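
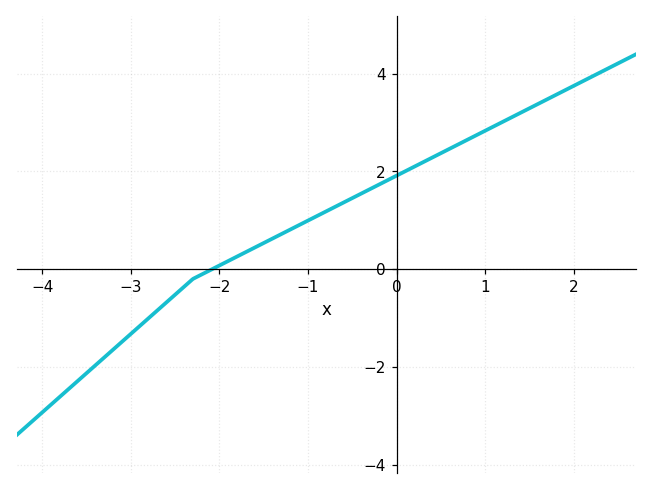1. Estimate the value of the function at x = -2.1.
-0.016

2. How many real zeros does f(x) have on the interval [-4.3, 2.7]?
1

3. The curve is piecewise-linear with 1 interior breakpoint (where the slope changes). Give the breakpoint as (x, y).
(-2.3, -0.2)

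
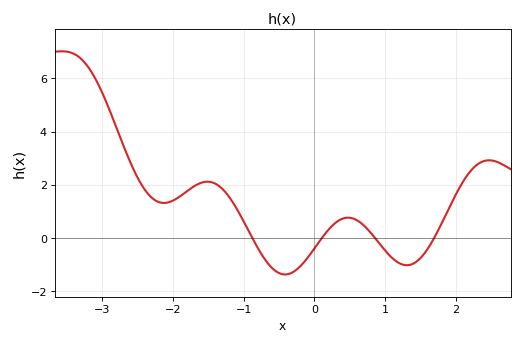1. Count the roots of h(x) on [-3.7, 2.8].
4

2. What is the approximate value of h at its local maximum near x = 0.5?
0.8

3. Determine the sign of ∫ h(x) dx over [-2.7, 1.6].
positive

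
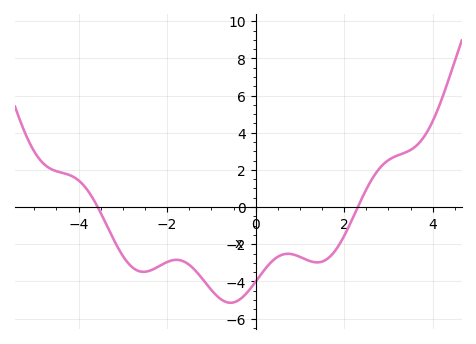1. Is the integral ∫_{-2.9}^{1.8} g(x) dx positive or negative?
negative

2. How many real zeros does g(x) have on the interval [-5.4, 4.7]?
2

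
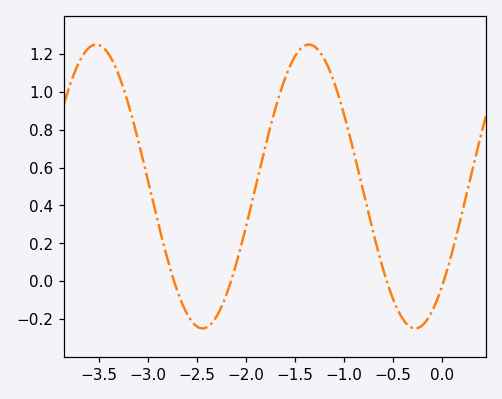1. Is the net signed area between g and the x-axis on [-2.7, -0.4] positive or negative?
positive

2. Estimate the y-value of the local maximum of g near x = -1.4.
1.24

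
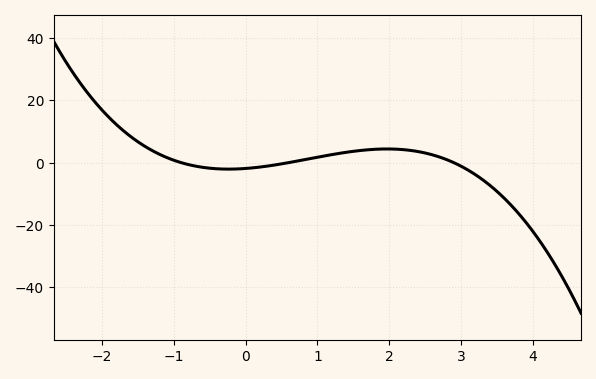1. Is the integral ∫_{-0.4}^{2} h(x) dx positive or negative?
positive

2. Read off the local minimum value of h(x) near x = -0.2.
-2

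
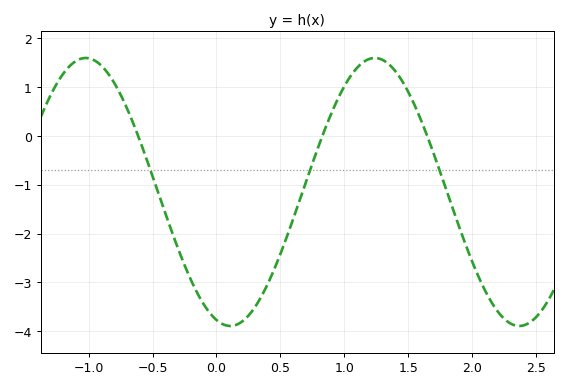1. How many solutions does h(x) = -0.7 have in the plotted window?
3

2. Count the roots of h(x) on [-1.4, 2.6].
3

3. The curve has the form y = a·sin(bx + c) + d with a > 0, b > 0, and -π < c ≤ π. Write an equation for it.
y = 2.74sin(2.8x - 1.9) - 1.15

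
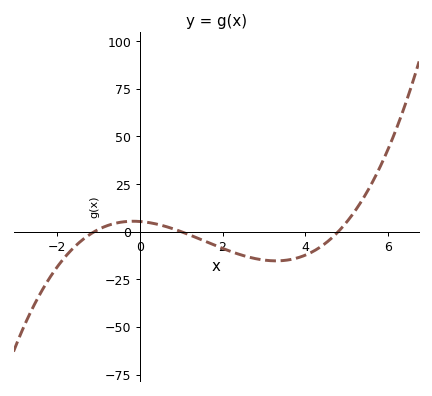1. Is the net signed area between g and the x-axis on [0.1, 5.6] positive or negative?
negative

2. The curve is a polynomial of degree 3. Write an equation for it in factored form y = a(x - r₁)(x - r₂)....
y = 1.01(x + 1.1)(x - 1)(x - 4.8)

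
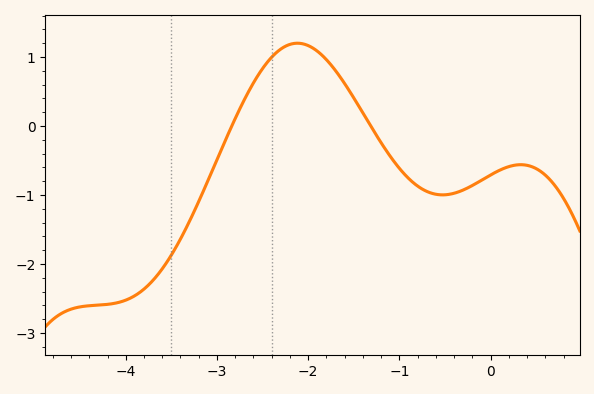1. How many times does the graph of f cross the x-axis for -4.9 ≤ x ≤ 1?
2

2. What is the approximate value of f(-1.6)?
0.616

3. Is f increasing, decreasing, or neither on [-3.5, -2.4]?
increasing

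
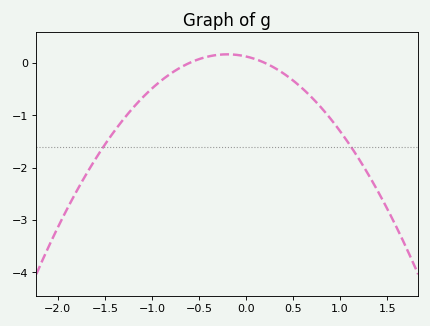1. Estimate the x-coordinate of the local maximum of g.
-0.2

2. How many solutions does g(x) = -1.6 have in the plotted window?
2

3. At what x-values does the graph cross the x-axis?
-0.6, 0.2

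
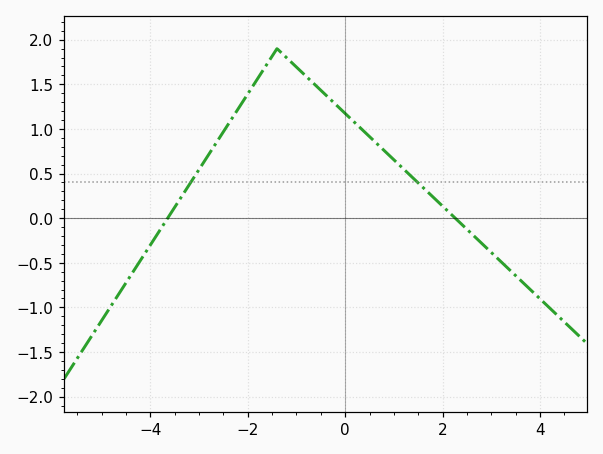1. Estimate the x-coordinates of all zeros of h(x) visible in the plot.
-3.6, 2.2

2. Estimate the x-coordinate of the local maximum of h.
-1.4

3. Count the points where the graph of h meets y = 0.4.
2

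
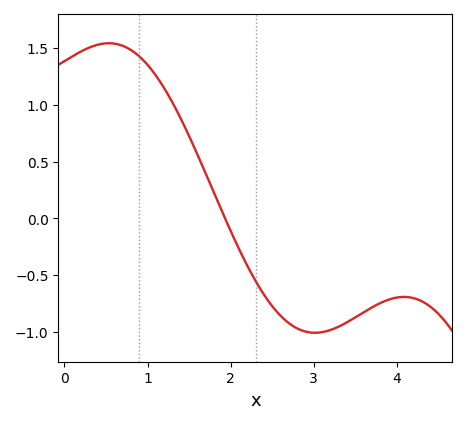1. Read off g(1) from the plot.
1.35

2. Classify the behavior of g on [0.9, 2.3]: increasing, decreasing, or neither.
decreasing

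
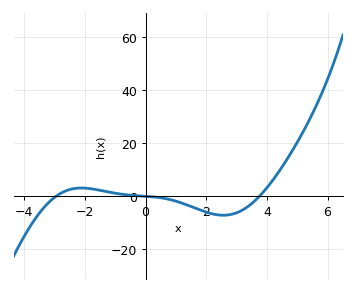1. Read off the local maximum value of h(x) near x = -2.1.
4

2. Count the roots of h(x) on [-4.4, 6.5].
3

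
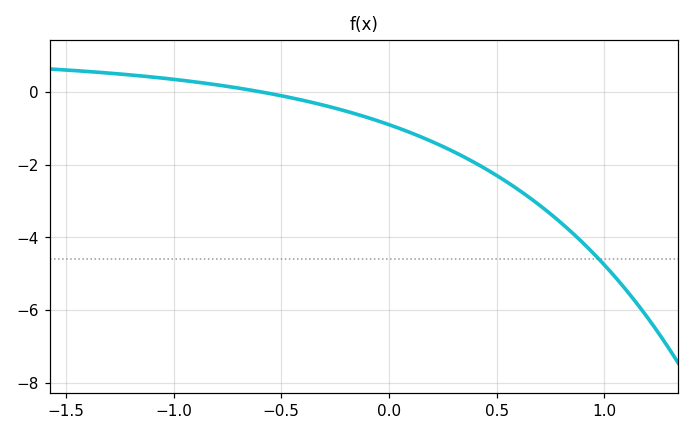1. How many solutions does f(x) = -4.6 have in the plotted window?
1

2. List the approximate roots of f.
-0.594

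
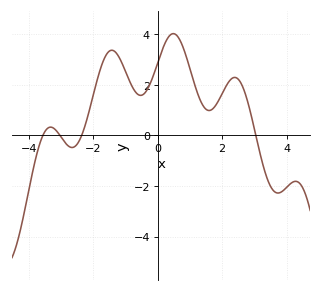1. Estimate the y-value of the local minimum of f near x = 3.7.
-2.28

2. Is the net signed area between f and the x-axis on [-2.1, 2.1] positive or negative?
positive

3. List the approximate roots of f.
-3.57, -3.04, -2.37, 3.05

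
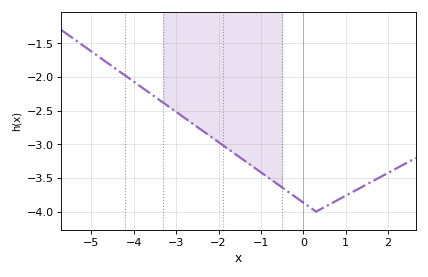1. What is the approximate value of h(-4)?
-2.07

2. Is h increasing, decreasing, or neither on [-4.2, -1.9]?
decreasing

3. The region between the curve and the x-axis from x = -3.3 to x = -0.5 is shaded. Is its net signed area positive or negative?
negative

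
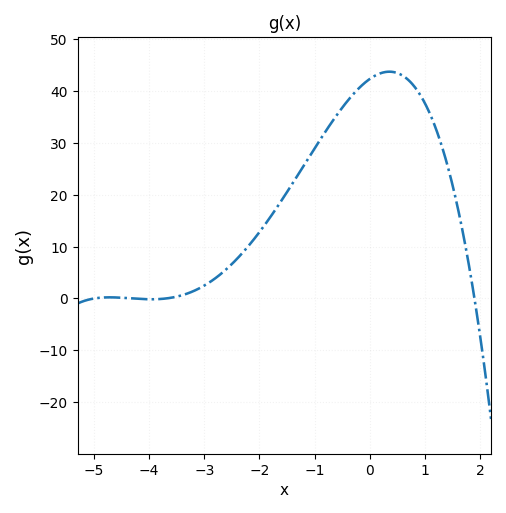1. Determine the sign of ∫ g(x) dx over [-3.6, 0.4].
positive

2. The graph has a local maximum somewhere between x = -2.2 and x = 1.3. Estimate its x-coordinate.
0.355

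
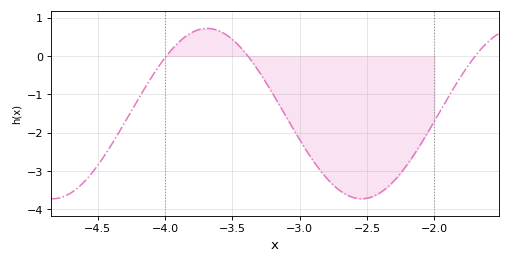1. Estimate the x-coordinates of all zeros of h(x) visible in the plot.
-3.99, -3.39, -1.7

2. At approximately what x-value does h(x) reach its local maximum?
-3.69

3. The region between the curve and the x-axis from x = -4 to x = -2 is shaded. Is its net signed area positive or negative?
negative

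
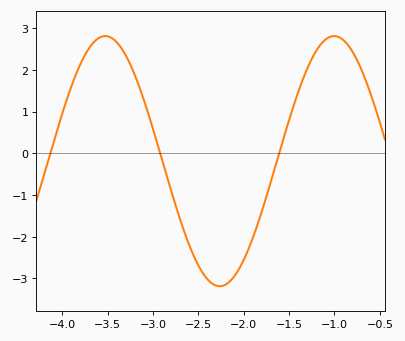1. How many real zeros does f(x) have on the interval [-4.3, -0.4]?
3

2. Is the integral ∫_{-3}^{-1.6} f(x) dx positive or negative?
negative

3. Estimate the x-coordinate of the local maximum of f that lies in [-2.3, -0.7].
-1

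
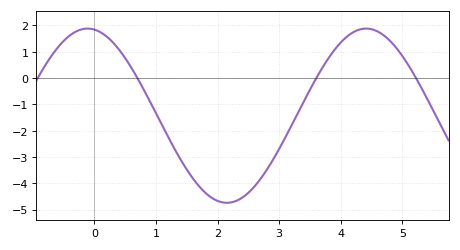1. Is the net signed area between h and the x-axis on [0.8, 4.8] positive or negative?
negative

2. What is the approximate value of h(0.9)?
-0.873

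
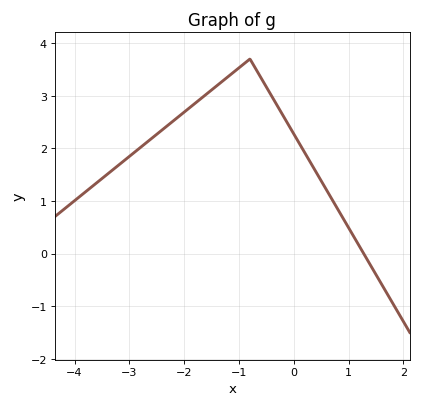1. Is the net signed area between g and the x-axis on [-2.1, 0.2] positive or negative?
positive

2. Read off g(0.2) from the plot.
1.92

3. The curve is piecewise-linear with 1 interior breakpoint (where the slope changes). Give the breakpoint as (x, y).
(-0.8, 3.7)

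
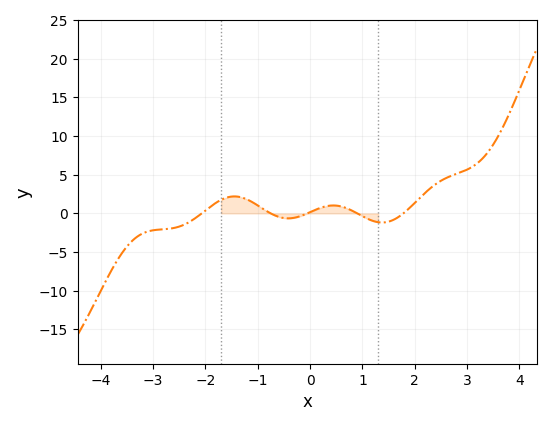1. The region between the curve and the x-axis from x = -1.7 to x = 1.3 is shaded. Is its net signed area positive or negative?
positive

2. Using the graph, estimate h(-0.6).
-0.443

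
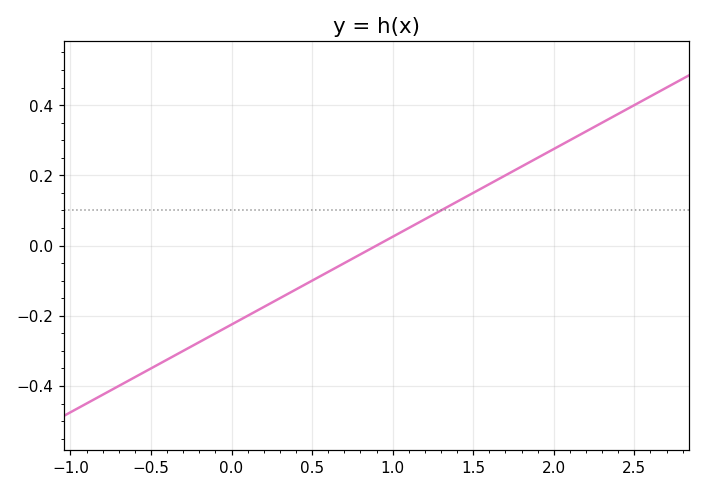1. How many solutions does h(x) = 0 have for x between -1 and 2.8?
1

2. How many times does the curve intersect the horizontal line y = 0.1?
1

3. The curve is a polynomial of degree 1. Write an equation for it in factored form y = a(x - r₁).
y = 0.25(x - 0.9)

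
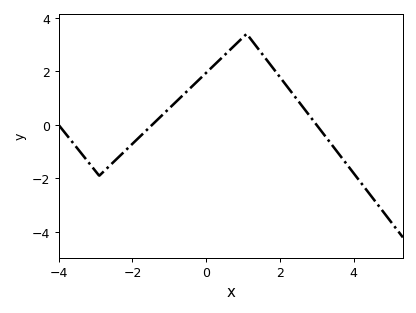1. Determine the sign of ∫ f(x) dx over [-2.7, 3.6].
positive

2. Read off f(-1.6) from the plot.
-0.178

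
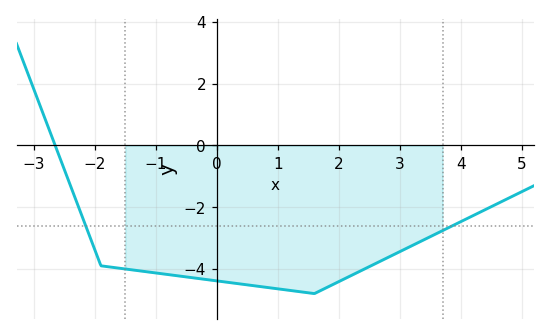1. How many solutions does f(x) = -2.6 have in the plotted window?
2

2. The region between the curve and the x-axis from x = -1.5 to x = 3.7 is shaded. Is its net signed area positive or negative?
negative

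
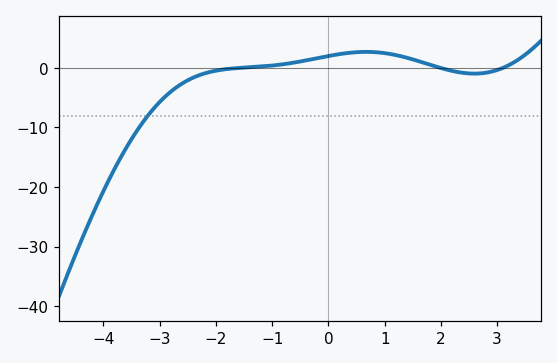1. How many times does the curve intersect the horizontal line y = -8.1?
1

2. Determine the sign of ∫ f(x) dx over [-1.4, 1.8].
positive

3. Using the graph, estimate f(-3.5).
-12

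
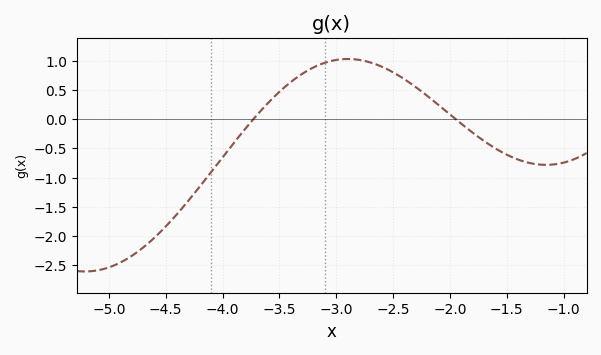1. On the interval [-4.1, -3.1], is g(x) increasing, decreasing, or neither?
increasing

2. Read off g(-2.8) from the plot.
1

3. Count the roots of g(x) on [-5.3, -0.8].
2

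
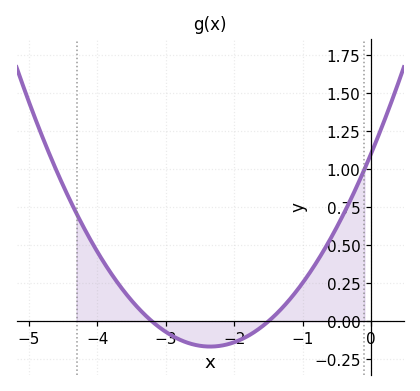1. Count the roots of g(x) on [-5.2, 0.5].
2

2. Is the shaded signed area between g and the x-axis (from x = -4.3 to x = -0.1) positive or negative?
positive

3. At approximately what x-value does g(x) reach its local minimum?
-2.35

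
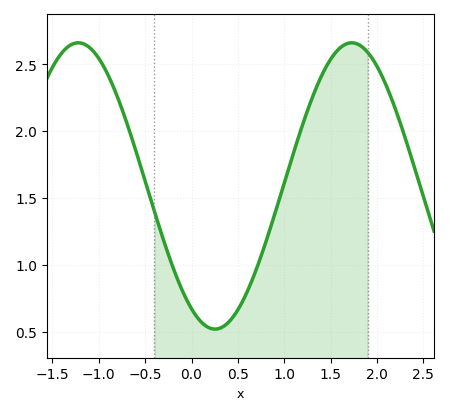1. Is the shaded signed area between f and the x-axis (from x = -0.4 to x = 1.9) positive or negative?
positive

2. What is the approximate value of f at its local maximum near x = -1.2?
2.65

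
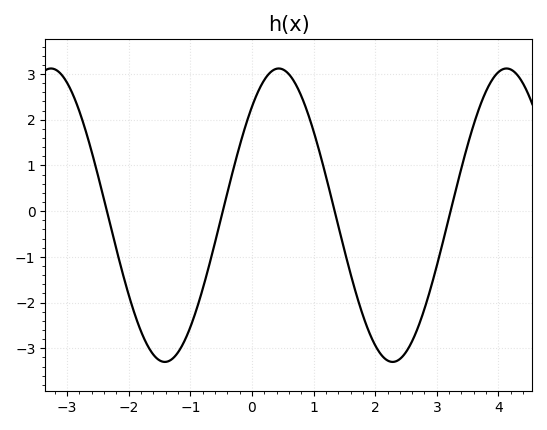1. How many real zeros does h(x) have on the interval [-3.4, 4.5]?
4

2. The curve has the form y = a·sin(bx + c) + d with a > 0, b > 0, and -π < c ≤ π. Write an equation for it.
y = 3.21sin(1.7x + 0.83) - 0.09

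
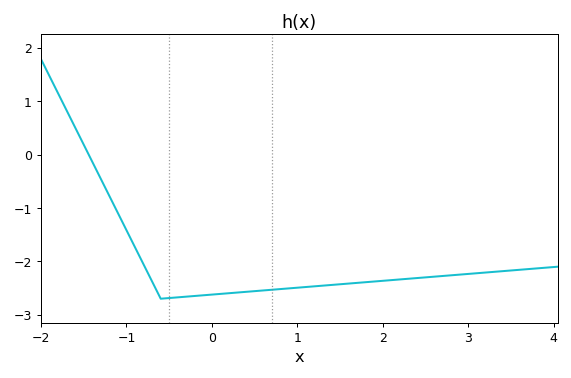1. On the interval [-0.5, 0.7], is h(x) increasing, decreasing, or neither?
increasing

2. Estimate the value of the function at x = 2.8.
-2.3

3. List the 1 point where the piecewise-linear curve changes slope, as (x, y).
(-0.6, -2.7)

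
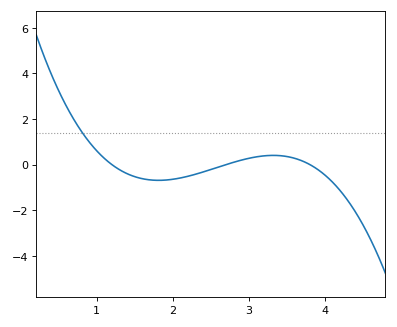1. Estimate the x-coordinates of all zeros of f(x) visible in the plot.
1.2, 2.7, 3.8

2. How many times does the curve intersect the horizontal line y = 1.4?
1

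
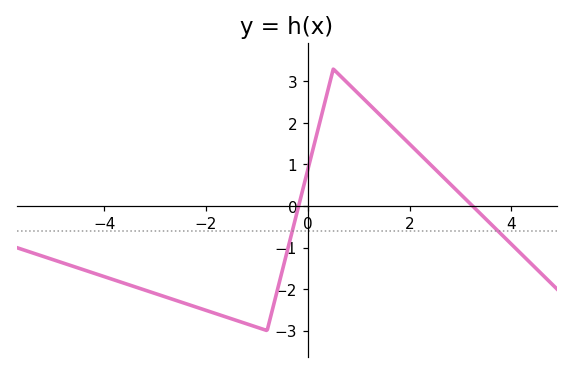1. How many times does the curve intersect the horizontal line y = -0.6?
2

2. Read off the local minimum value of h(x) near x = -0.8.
-3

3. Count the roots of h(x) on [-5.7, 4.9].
2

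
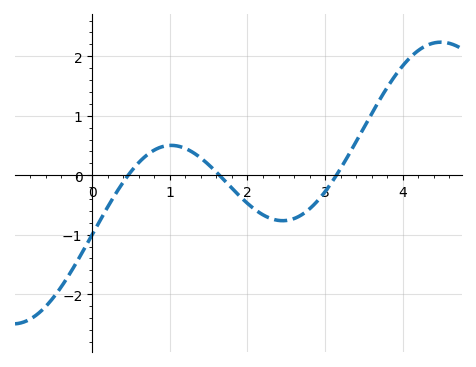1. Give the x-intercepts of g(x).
0.465, 1.64, 3.15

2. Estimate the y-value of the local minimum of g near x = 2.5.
-0.766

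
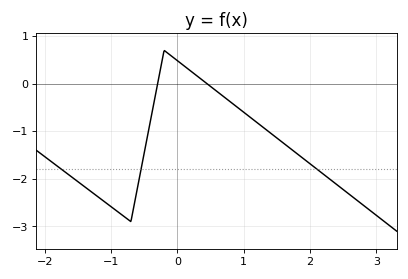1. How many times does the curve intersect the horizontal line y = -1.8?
3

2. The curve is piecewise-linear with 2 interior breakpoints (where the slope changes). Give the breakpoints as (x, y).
(-0.7, -2.9); (-0.2, 0.7)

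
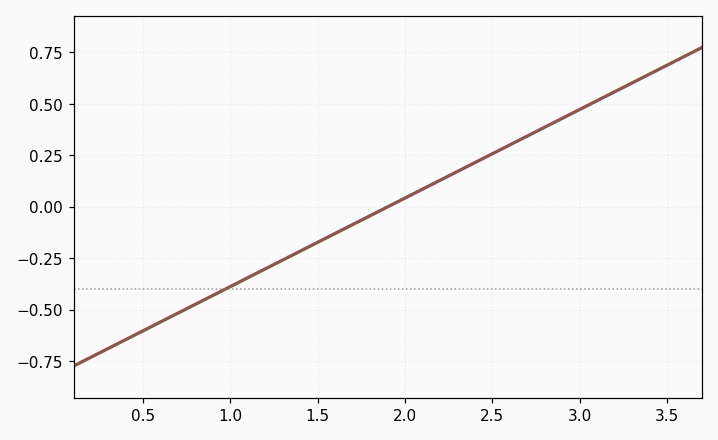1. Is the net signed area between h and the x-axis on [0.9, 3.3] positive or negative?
positive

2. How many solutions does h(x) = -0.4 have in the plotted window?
1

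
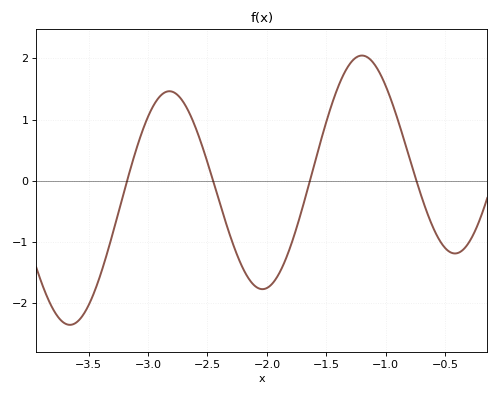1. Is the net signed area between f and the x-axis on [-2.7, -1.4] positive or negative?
negative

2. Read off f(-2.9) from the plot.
1.4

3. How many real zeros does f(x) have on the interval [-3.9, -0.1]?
4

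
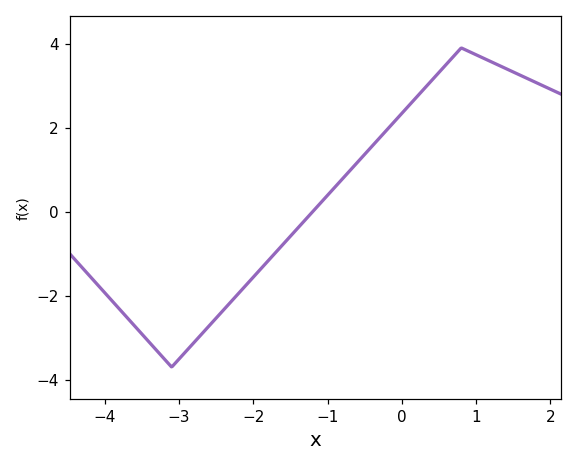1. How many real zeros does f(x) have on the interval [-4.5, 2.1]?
1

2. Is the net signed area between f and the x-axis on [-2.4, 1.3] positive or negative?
positive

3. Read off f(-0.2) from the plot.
2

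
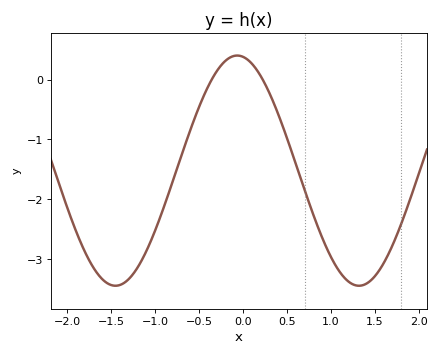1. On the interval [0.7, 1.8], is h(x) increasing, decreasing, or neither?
neither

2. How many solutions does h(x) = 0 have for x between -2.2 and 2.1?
2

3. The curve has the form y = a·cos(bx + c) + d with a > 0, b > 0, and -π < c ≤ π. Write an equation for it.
y = 1.92cos(2.27x + 0.152) - 1.52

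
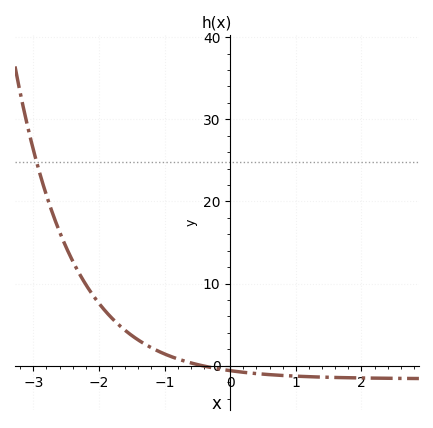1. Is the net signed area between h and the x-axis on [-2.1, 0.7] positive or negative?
positive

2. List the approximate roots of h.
-0.4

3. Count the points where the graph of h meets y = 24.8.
1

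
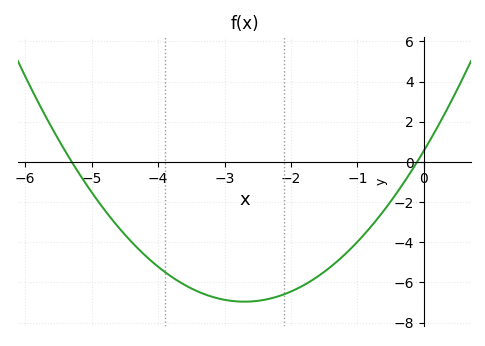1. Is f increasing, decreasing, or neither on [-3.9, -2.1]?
neither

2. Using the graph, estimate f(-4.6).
-3.24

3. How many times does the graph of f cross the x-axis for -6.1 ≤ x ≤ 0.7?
2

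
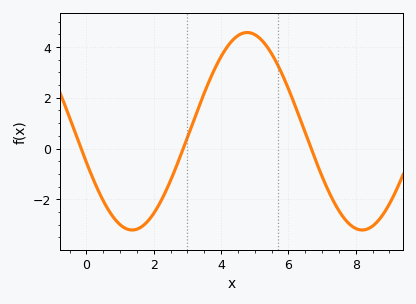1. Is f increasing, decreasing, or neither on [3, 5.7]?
neither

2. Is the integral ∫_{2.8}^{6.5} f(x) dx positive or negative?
positive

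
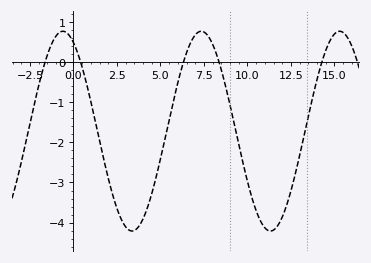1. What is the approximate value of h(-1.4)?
0.298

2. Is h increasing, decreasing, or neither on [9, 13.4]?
neither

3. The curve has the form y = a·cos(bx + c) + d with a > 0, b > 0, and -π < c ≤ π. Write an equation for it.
y = 2.49cos(0.79x + 0.48) - 1.72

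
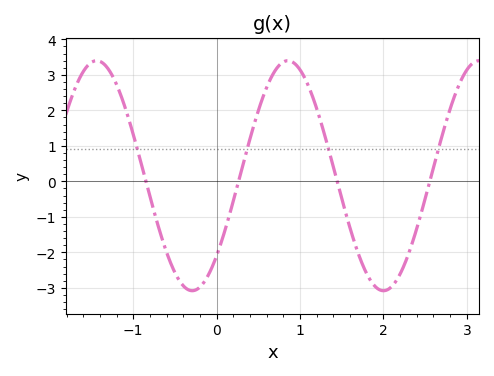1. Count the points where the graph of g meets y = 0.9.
4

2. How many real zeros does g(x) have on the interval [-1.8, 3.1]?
4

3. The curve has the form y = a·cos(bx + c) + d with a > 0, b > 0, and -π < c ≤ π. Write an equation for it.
y = 3.24cos(2.7x - 2.3) + 0.16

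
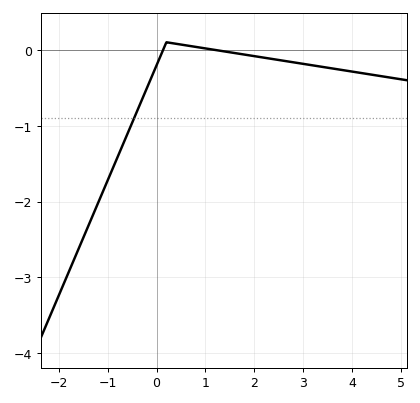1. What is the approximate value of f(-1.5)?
-2.47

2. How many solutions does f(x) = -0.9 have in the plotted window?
1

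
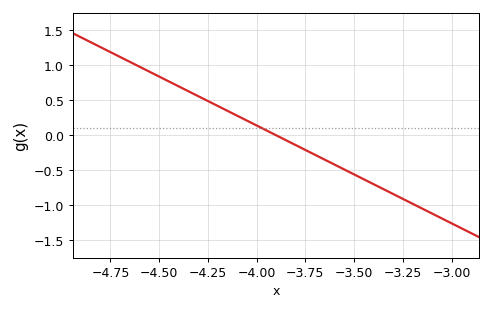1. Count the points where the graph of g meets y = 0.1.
1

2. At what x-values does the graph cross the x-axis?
-3.9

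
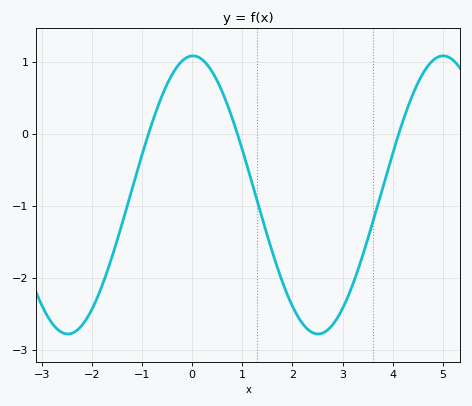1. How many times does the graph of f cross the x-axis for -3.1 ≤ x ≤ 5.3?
3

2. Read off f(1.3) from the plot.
-0.9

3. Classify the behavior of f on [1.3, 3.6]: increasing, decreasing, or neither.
neither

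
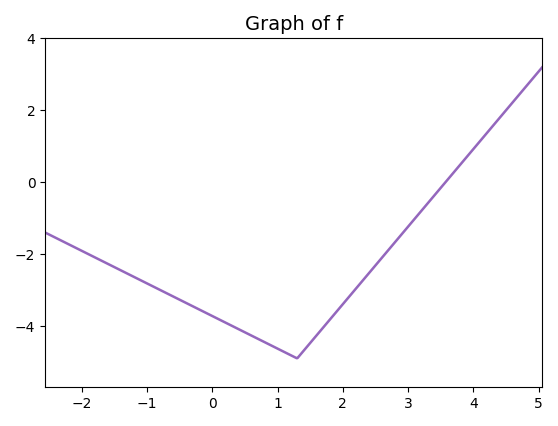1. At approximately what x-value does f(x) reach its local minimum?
1.4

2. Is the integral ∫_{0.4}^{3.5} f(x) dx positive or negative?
negative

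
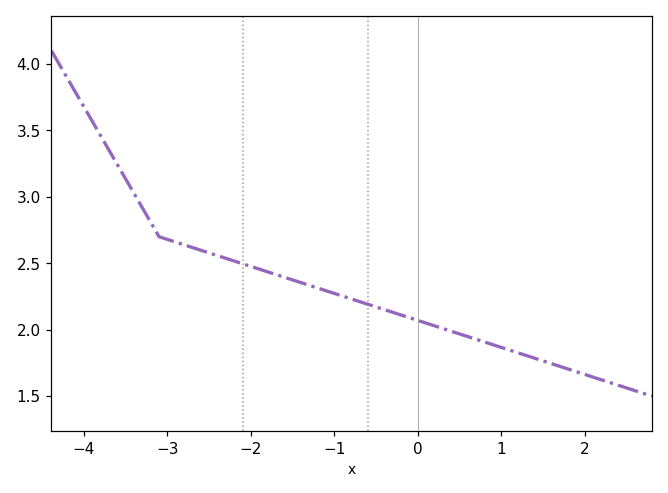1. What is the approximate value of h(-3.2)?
2.81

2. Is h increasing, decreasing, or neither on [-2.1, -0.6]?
decreasing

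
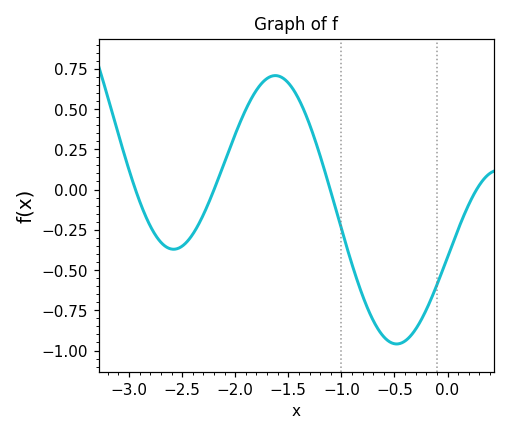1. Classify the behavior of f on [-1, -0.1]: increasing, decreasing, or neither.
neither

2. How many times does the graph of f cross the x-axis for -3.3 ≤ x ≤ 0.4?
4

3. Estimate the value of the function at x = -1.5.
0.662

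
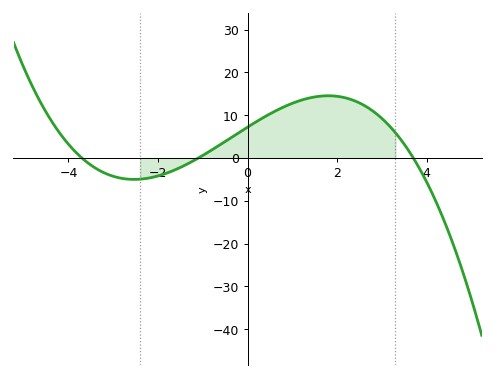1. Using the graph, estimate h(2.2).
14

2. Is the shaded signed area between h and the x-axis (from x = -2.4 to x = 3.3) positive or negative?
positive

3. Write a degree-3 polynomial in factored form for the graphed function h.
y = -0.48(x + 3.7)(x + 1.1)(x - 3.7)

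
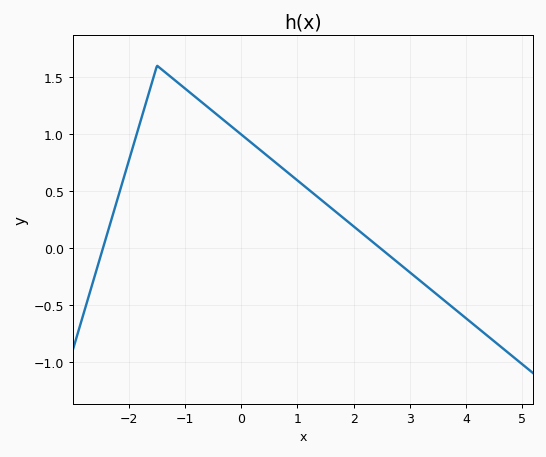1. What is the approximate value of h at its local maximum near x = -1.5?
1.6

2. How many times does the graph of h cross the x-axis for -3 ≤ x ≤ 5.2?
2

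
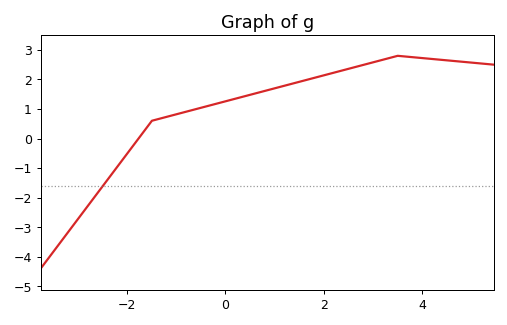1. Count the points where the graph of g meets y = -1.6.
1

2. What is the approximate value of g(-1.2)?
0.732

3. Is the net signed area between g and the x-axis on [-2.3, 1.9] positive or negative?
positive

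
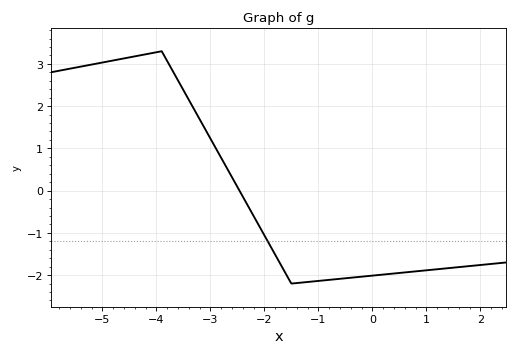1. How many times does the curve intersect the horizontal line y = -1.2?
1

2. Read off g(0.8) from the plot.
-1.91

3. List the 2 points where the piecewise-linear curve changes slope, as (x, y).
(-3.9, 3.3); (-1.5, -2.2)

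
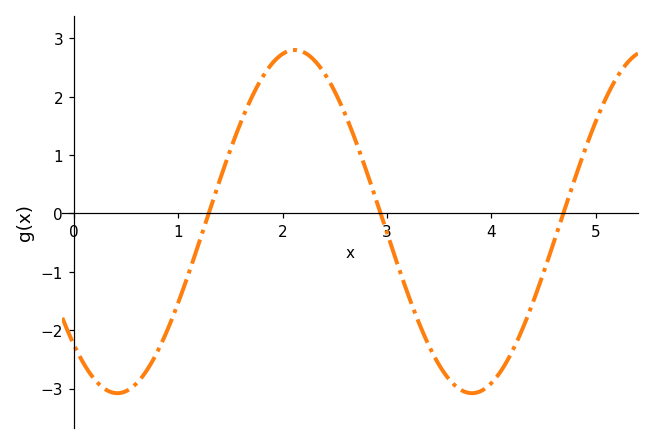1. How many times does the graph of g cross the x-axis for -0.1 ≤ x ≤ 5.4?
3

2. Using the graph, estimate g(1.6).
1.56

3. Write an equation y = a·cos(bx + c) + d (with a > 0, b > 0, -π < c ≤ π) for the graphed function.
y = 2.94cos(1.85x + 2.37) - 0.14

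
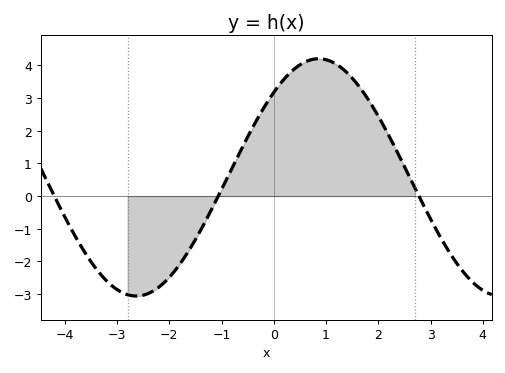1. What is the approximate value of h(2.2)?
1.85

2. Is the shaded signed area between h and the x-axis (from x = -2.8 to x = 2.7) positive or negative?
positive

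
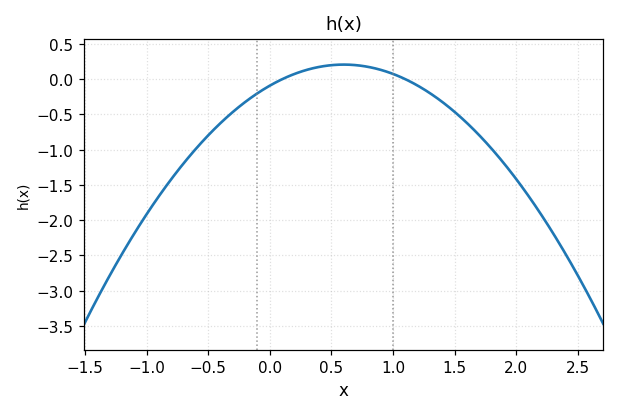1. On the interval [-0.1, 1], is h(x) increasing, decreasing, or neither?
neither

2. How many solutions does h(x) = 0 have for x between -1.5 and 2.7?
2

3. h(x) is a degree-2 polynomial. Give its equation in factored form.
y = -0.83(x - 0.1)(x - 1.1)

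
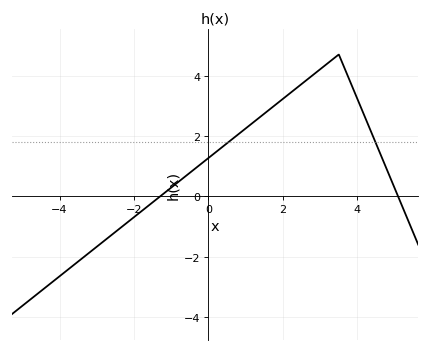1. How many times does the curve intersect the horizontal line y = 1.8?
2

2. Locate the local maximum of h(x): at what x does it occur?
3.5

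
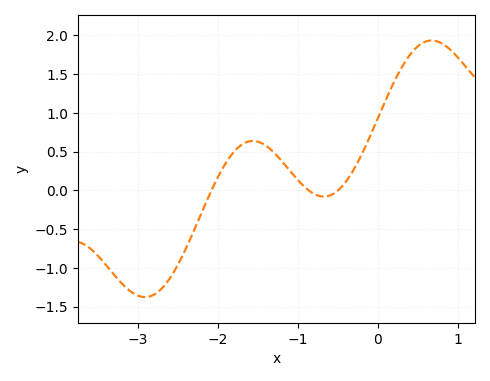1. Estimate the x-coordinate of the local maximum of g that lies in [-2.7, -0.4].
-1.6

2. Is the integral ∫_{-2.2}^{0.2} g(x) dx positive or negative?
positive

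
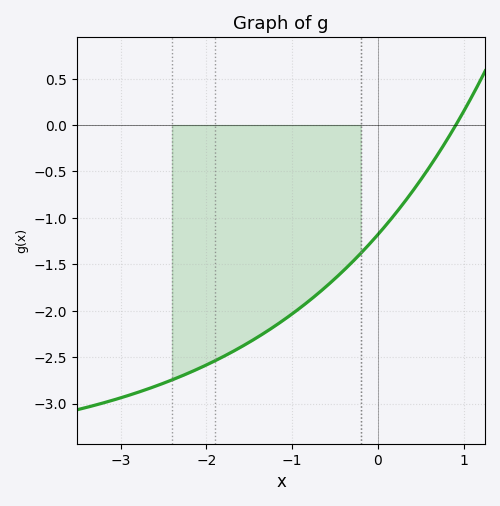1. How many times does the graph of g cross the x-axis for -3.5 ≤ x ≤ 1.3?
1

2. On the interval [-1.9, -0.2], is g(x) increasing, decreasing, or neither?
increasing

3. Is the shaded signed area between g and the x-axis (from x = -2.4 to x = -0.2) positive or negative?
negative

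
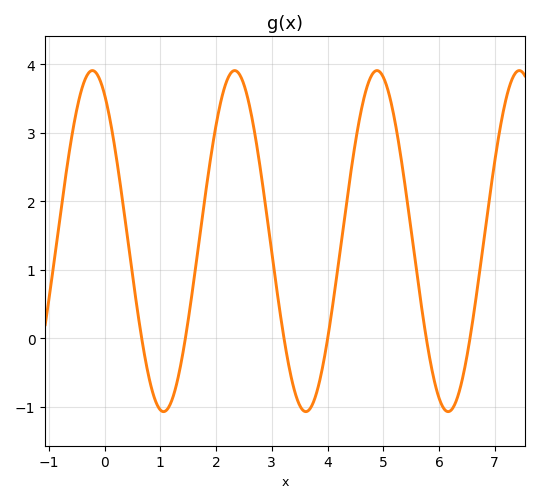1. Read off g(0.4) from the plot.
1.53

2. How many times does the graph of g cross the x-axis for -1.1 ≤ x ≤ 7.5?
6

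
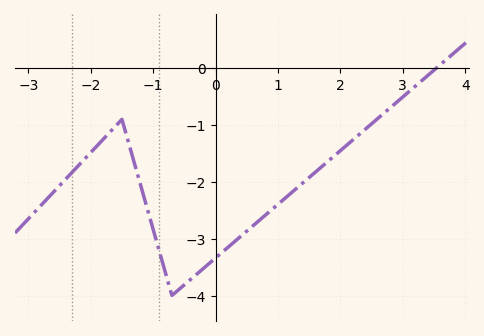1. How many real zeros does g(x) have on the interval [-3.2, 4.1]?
1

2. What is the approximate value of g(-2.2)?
-1.72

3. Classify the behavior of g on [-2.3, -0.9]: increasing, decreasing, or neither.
neither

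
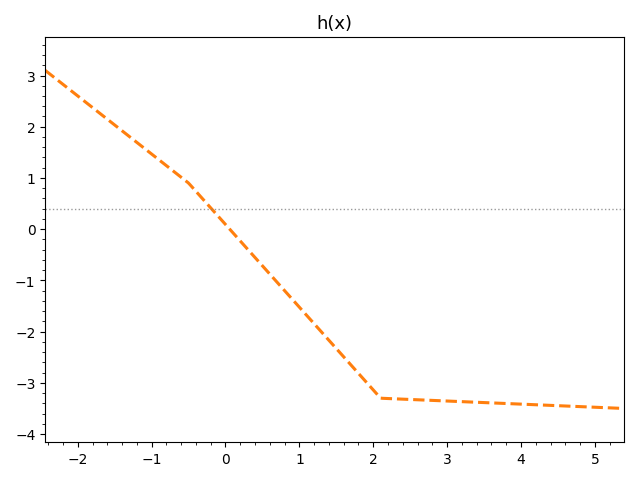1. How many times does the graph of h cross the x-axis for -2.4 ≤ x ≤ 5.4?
1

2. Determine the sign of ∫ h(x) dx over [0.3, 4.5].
negative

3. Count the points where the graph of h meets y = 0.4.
1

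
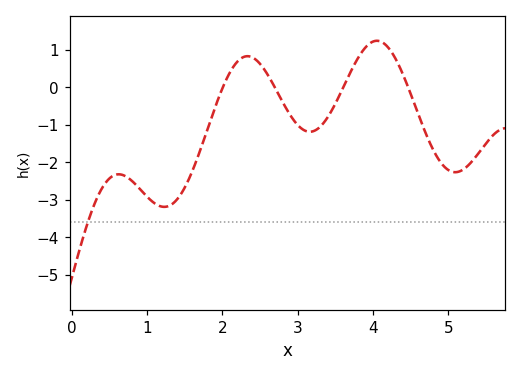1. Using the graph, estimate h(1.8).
-1.1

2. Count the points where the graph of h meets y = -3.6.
1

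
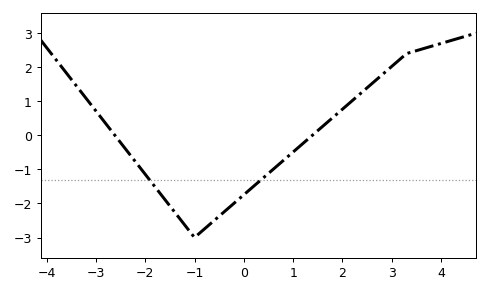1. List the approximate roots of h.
-2.61, 1.39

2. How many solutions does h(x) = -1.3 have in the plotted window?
2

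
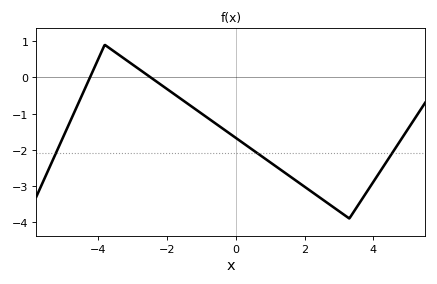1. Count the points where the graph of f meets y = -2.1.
3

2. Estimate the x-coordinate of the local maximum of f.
-3.8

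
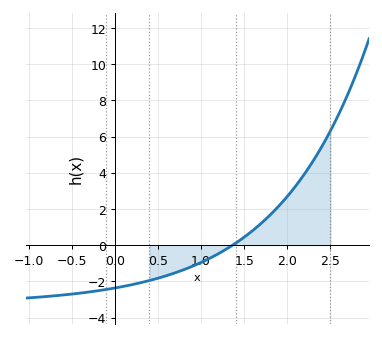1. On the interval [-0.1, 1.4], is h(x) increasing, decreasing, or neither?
increasing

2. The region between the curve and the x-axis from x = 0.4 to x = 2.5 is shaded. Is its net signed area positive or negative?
positive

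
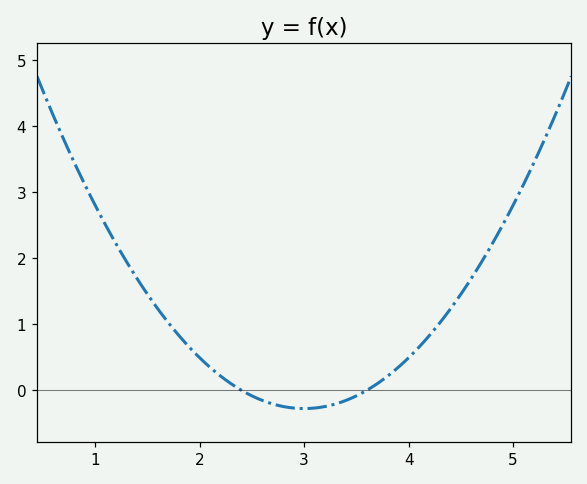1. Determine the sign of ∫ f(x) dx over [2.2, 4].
negative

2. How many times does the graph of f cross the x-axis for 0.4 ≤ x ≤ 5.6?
2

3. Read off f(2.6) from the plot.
-0.2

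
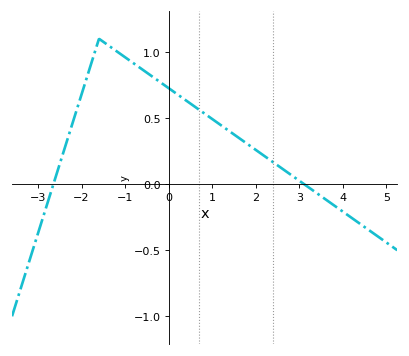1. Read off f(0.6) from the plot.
0.6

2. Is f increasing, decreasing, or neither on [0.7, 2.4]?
decreasing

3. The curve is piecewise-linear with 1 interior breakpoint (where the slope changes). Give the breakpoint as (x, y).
(-1.6, 1.1)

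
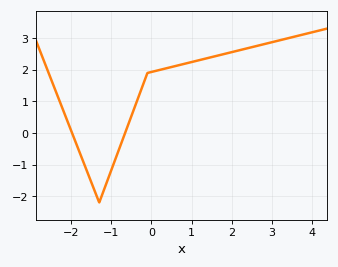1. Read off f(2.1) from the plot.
2.6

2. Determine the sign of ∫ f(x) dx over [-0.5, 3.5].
positive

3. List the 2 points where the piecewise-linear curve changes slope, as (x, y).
(-1.3, -2.2); (-0.1, 1.9)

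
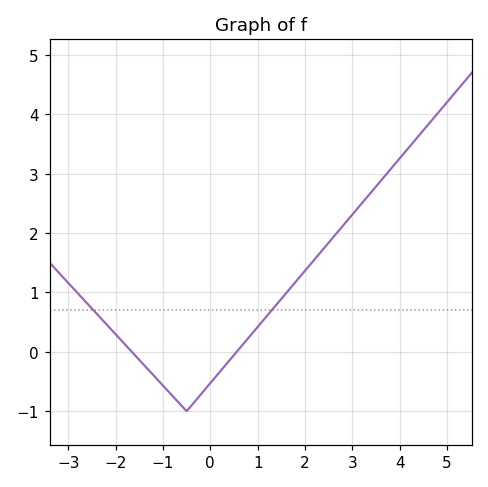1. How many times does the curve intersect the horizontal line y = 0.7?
2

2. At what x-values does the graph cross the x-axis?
-1.6, 0.6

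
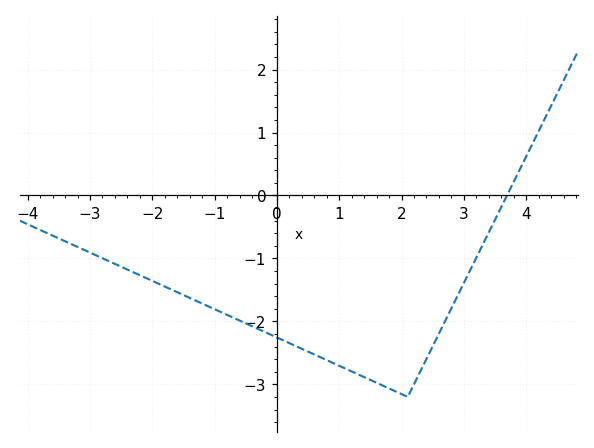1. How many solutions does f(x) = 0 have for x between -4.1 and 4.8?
1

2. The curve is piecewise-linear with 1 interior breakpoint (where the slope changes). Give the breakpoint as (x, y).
(2.1, -3.2)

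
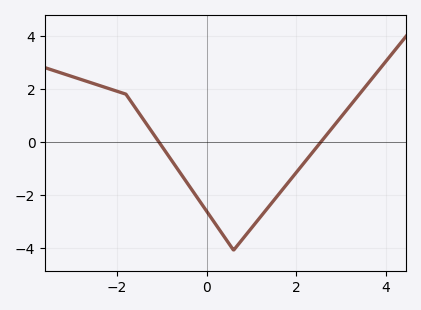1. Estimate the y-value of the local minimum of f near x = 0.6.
-4.1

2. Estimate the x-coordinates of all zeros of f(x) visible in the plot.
-1.07, 2.55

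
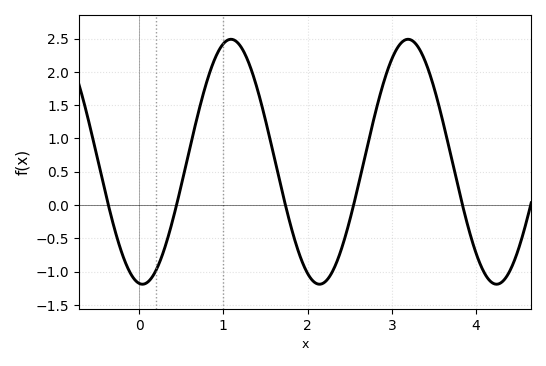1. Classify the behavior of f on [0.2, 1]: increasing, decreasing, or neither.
increasing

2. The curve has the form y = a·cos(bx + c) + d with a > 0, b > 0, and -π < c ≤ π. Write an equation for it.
y = 1.84cos(2.99x + 3.02) + 0.65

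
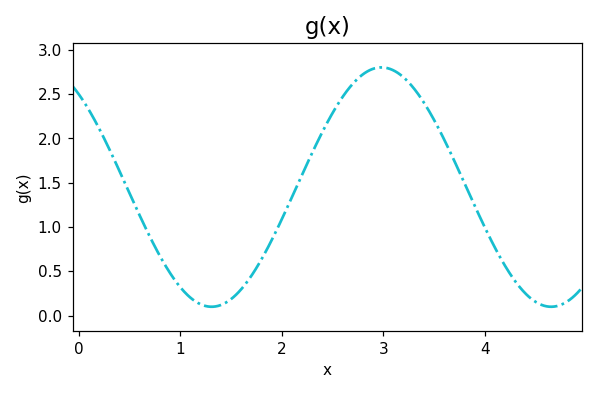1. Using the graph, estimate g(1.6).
0.298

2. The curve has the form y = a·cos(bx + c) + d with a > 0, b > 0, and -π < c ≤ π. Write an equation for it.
y = 1.35cos(1.88x + 0.682) + 1.45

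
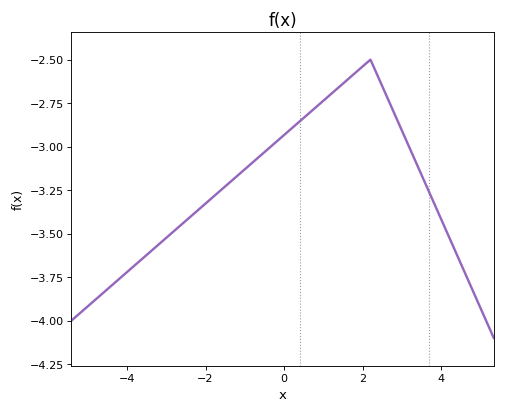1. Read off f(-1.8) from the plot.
-3.28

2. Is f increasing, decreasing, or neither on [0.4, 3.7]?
neither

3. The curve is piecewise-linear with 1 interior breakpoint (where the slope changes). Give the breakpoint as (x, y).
(2.2, -2.5)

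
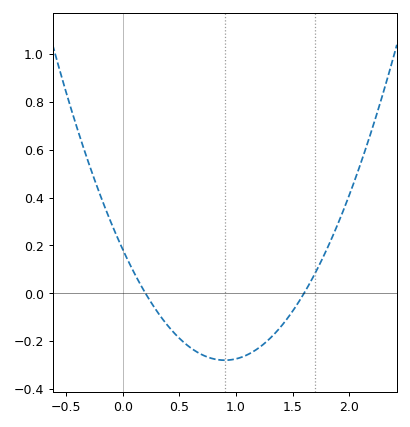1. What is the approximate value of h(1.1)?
-0.257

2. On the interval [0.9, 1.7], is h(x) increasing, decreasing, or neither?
increasing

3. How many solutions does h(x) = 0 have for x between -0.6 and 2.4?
2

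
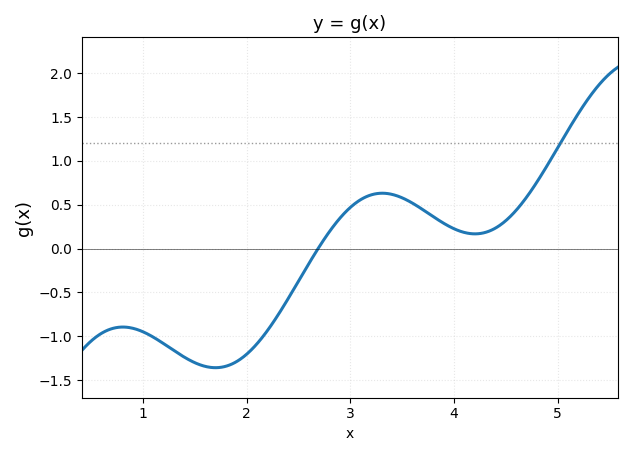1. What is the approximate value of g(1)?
-0.95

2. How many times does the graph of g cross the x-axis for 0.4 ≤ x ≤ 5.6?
1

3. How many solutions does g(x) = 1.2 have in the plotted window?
1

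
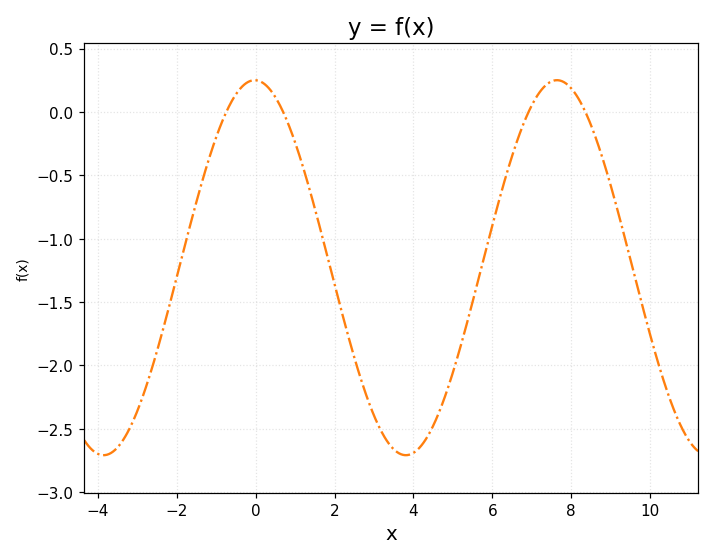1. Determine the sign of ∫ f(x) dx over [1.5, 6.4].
negative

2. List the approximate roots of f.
-0.8, 0.6, 7, 8.4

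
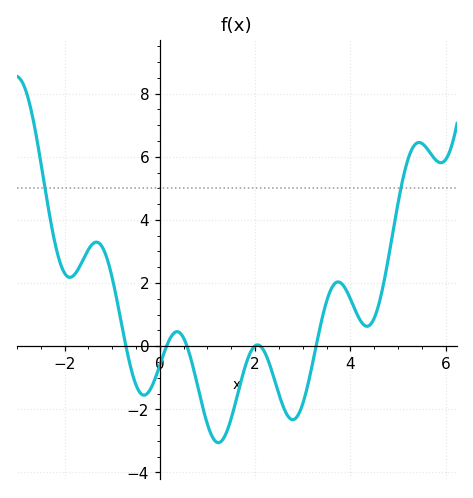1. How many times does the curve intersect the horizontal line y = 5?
2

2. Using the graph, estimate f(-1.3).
3.2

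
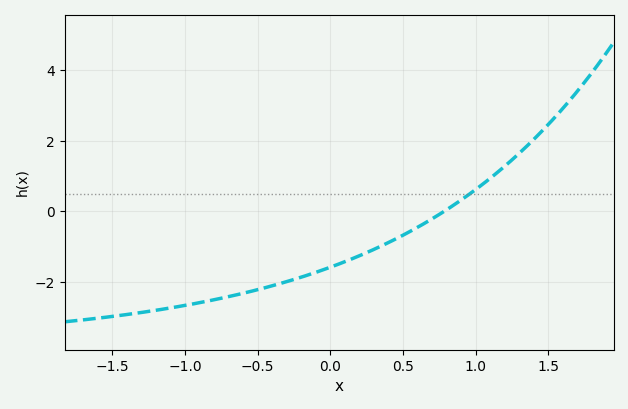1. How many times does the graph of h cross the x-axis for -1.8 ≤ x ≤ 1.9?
1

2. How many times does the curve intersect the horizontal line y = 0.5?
1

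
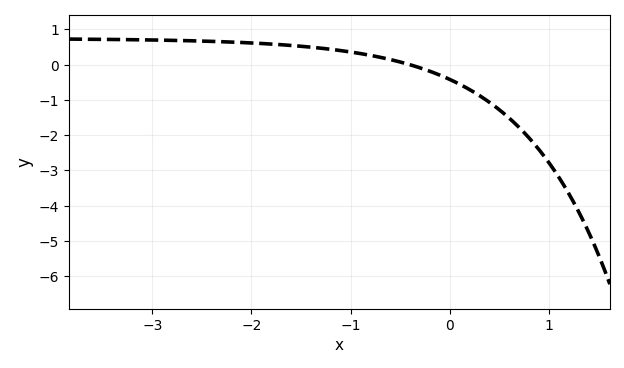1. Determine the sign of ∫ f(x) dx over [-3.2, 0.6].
positive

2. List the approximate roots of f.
-0.4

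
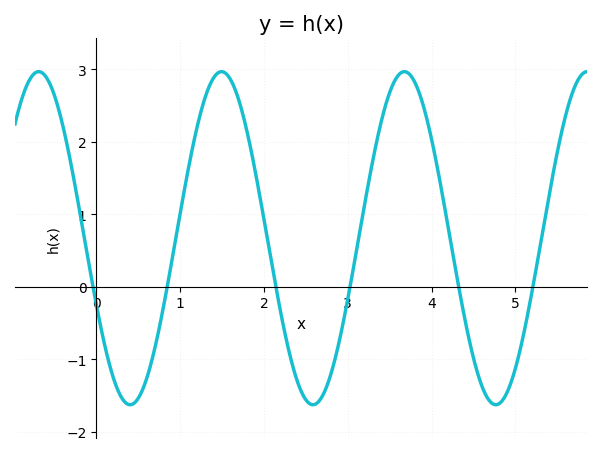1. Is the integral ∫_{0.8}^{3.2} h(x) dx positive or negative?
positive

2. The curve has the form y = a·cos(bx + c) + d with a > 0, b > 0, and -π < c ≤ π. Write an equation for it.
y = 2.3cos(2.9x + 2) + 0.67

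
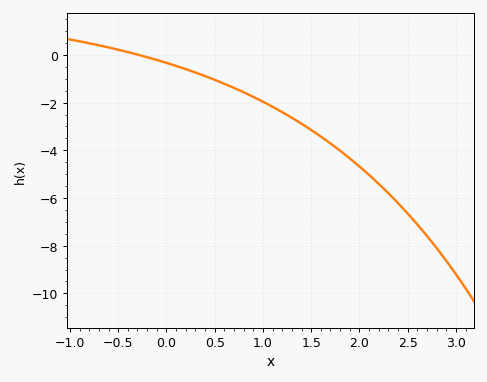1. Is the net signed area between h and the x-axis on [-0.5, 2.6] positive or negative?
negative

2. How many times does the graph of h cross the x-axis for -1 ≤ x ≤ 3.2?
1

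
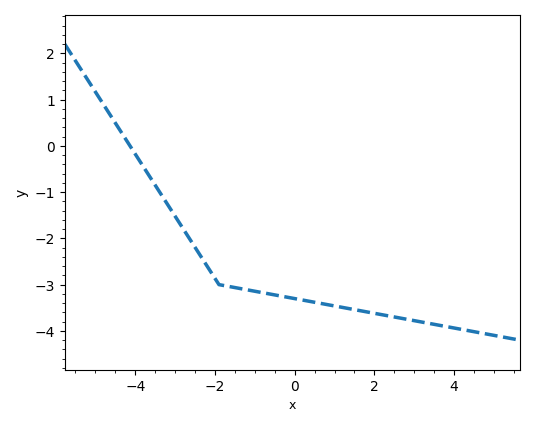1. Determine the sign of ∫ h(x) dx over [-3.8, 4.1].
negative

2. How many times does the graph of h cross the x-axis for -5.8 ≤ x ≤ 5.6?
1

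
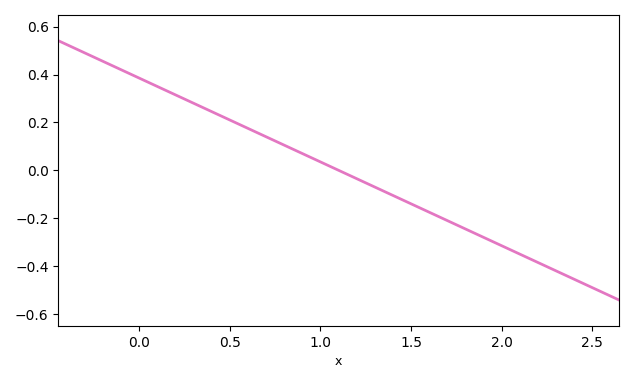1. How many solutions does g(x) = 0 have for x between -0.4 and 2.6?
1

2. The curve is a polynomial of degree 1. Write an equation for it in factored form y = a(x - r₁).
y = -0.35(x - 1.1)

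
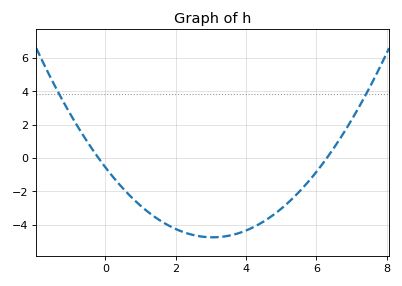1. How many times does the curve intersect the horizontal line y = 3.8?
2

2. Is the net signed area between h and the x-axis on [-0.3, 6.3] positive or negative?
negative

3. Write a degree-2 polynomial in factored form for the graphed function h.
y = 0.45(x + 0.2)(x - 6.3)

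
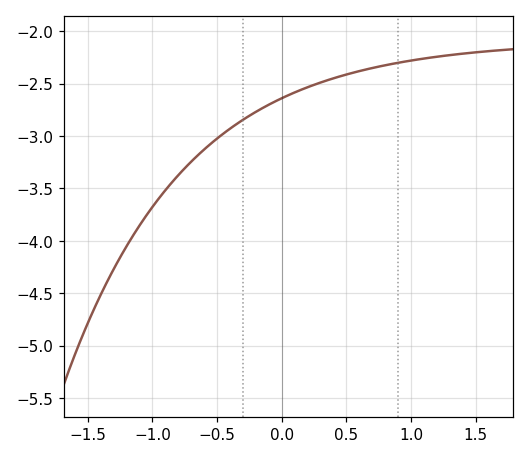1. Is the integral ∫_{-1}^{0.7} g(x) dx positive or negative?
negative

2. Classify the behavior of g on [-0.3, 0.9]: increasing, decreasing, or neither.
increasing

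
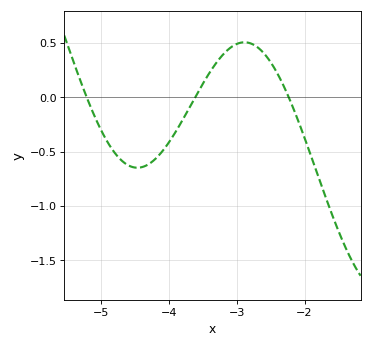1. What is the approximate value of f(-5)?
-0.3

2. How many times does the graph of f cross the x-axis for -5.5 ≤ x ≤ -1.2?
3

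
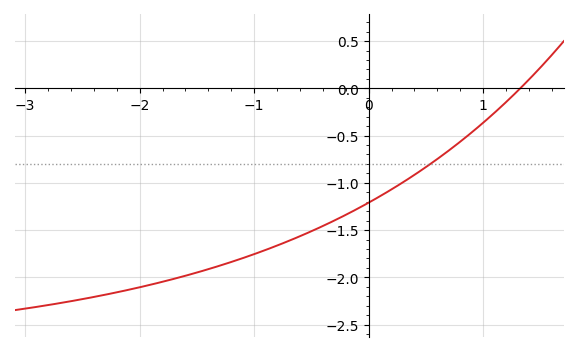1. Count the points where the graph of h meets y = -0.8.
1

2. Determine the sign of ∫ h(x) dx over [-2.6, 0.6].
negative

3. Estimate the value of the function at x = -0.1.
-1.28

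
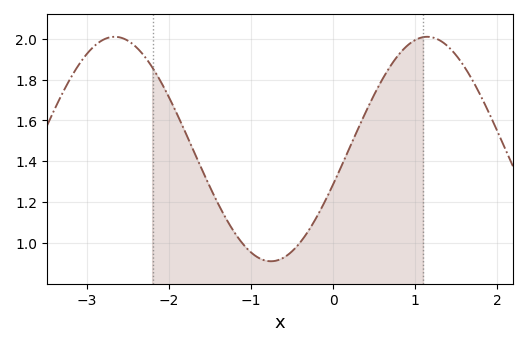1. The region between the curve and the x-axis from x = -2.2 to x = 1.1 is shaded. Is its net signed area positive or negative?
positive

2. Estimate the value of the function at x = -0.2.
1.12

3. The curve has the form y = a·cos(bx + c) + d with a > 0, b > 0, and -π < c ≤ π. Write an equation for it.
y = 0.55cos(1.6x - 1.9) + 1.46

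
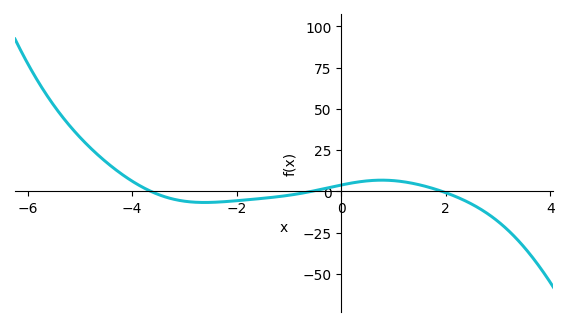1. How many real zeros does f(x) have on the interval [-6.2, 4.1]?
3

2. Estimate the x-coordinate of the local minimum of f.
-2.62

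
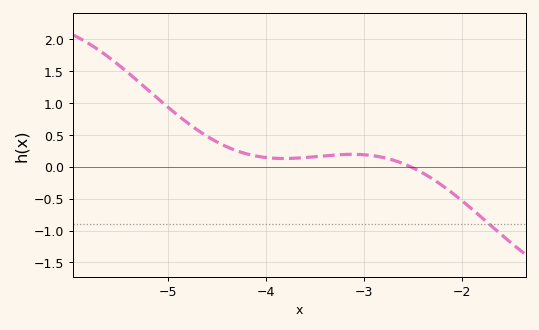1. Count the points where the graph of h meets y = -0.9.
1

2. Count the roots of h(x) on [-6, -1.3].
1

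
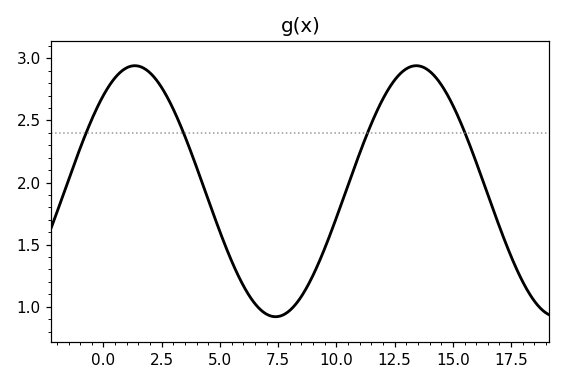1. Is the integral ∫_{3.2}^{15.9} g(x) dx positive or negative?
positive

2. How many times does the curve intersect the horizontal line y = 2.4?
4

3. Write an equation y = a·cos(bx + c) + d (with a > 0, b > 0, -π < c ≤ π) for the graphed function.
y = 1.01cos(0.52x - 0.7) + 1.93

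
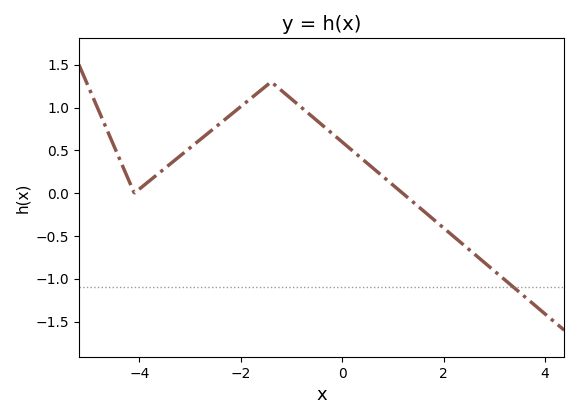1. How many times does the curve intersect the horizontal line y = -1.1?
1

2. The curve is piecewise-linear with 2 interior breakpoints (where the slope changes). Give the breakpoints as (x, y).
(-4.1, 0); (-1.4, 1.3)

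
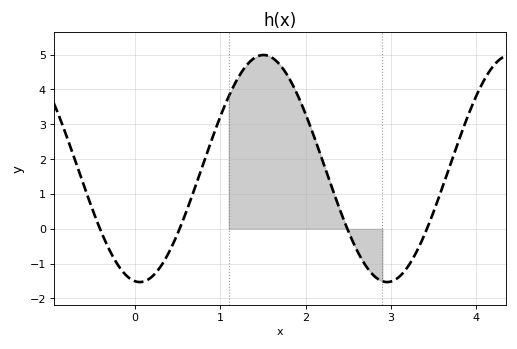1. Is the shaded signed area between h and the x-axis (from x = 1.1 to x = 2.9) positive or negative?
positive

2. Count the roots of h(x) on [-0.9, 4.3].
4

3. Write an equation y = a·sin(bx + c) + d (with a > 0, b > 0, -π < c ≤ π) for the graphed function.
y = 3.26sin(2.17x - 1.7) + 1.73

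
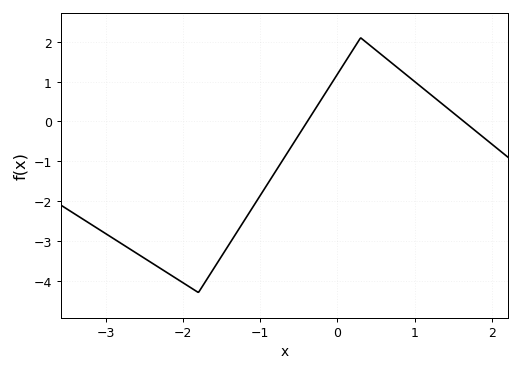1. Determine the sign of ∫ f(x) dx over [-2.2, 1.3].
negative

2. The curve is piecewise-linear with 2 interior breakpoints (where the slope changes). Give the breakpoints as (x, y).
(-1.8, -4.3); (0.3, 2.1)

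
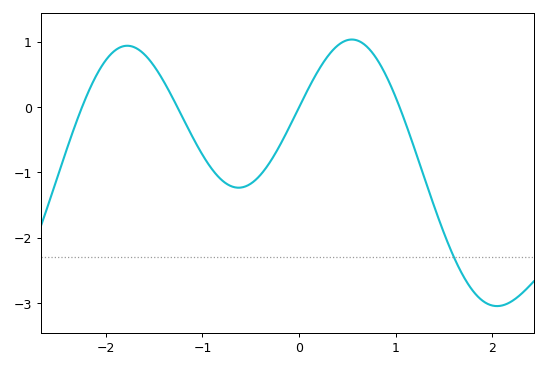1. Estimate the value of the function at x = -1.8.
0.9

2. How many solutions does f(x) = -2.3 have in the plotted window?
1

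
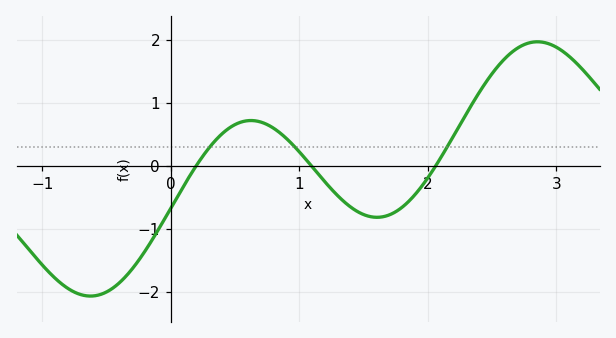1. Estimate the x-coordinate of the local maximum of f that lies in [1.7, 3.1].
2.9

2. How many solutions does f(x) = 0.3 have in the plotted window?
3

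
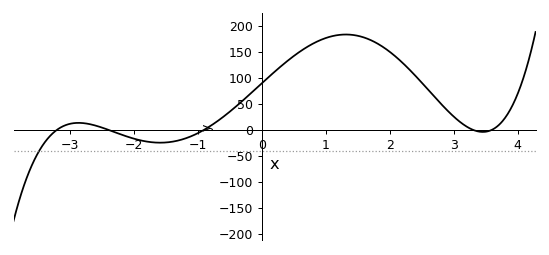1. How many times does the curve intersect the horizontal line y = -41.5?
1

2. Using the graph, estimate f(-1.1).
-10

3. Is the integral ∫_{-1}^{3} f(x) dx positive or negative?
positive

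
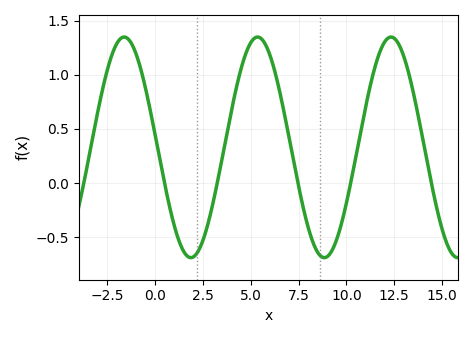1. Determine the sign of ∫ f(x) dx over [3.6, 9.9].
positive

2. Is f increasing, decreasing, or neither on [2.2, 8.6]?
neither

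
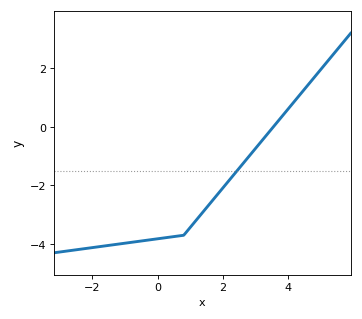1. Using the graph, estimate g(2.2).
-1.81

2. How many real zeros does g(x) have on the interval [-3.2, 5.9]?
1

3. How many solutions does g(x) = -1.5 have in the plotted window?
1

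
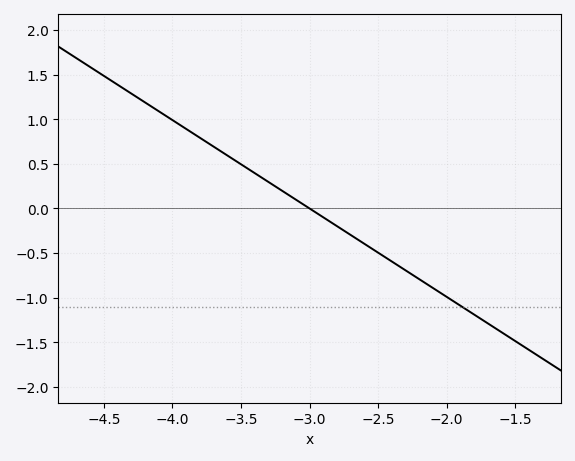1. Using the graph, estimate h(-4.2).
1.19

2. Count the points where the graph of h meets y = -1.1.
1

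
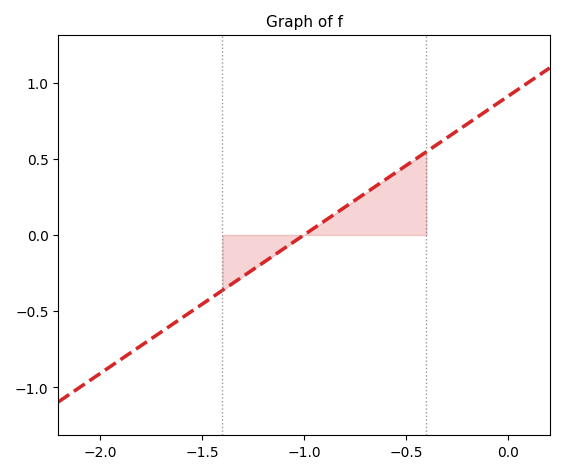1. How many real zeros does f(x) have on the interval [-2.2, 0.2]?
1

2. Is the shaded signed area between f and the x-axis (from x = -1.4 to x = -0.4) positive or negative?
positive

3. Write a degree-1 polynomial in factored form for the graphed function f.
y = 0.91(x + 1)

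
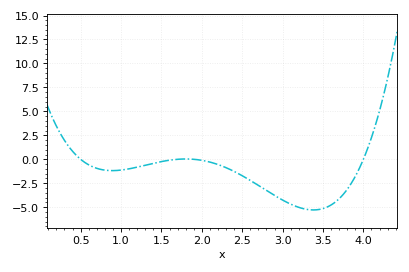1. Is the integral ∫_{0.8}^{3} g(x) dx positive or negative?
negative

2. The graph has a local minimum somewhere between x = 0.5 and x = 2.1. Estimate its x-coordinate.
0.9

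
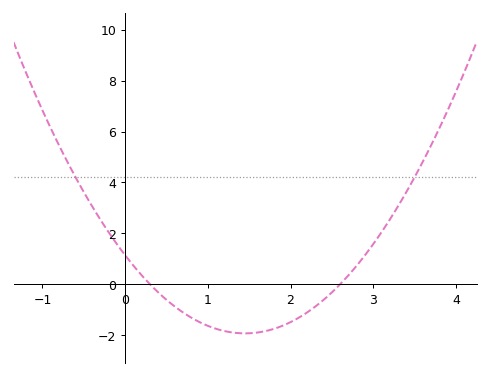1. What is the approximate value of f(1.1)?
-1.75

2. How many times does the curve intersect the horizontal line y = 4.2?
2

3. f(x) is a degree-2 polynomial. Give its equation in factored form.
y = 1.46(x - 0.3)(x - 2.6)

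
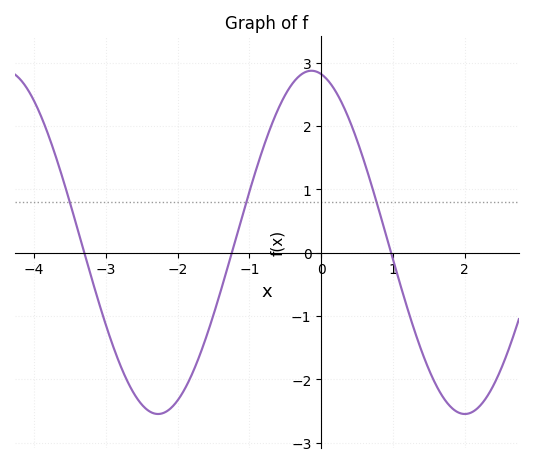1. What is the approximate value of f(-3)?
-1.1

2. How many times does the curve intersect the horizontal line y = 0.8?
3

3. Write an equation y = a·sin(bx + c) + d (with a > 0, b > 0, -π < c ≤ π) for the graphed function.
y = 2.71sin(1.5x + 1.8) + 0.16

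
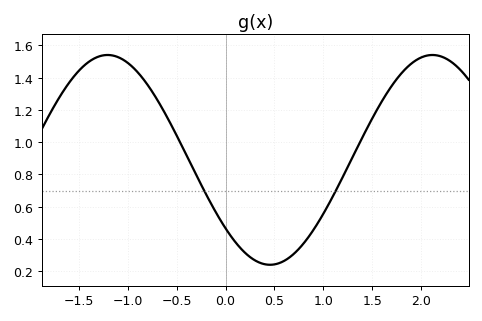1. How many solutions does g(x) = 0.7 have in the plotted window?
2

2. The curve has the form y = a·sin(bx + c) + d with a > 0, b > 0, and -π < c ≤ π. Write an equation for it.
y = 0.65sin(1.89x - 2.43) + 0.89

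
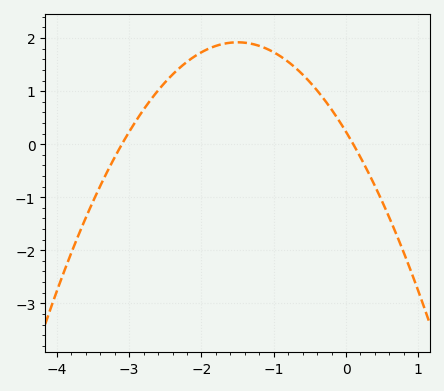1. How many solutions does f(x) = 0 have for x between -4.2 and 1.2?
2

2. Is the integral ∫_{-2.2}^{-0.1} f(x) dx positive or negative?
positive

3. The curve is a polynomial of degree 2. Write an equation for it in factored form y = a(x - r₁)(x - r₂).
y = -0.75(x + 3.1)(x - 0.1)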